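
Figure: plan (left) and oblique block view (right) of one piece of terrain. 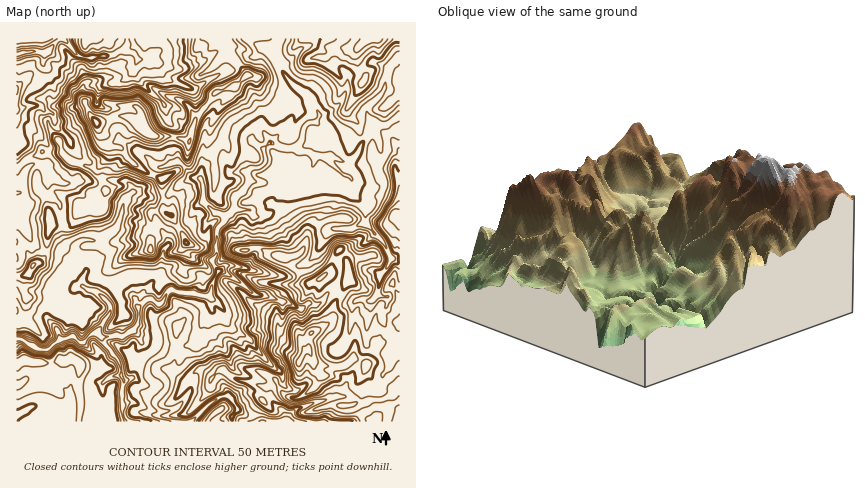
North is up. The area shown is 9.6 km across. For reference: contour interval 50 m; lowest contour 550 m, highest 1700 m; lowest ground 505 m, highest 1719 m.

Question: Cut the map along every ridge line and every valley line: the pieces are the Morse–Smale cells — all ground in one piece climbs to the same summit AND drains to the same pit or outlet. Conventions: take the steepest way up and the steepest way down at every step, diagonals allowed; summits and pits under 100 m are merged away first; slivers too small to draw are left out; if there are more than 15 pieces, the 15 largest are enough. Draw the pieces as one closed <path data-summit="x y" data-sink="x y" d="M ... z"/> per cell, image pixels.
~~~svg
<path data-summit="300 362" data-sink="16 338" d="M314 103l-16 4-5 5-6 14-15 17-10-11-9 4-1 4 2 2-7 6-2 8 4 12-2 4 2 10-5 8-9 8-2 12-8 6-1 6-7 8-1 26-4 6 6 10-10 24-38-6-10 14-12-5-10 8-4-10-8-1-16 9-14-13-14-6 0-6 4-8-2-12 8-4 1-14-11-2-8 7-2-1-9-8 0-12-13-1-4 27 12 1 10 6 5 7 2 14 6 6-15 9-12-3-24-1-12 5-2 42 6 1 16 10 8 1 14-11 12-3 10 7 10-9 6-1 20 27 3 6 0 10 3 4-2 8 0 24 4 10 66 0 18-19 14-7 4 0 9 12-5 8 0 6 168 0 0-158-10-8-7-14-18-20 1-16-13-12-2-6 1-8-4-6 2 0-3-2 3 0 4-6 22-9 5-5-2-12-7-14-4 4-2 8-8 16-10 8 0 2-2-2 0 4-2-4-8-4-2 1-2-3-4 1 2-3-2-18-3-6-9-8 3-8z"/><path data-summit="96 122" data-sink="16 338" d="M280 38l-54 0 3 18 6 4 12 16-9 9-22 7-20 27-10-16-20-7-24 16 4 18-6-2-10-10-6-2-8 0-18 7-8-6-10 5-12 16-9 4 4 12 5 6 20 7 12-1-2 4 1 4 7 16-10 3-17 17-9 16-6 0-2 2 2 12 8 6 2 1 8-7 11 2-1 14-8 4 2 12-4 8 2 7 12 5 14 13 12-8 10-1 3 2 3 9 10-8 12 5 10-14 32 6 8-2 3-12 5-10-6-10 4-6 1-26 7-8 1-6 8-6 2-12 9-8 5-8-2-8 2-6-4-12 2-8 7-6-2-2 1-4 9-4 10 11 15-17 6-14 5-5 15-5-2-4-19-14-11-14-8-18z"/><path data-summit="96 122" data-sink="16 54" d="M226 38l-80 0 0 4 6 14-2 3-12 0-4-6-10-3-10 5-28 3-8-3-14-16-4 0-16 15-1 10-8 6 13 14 2 6-1 8 5 7 24 2 6-4 12 20 20-7 8 0 6 2 10 10 6 2-4-18 14-8 8-7 12 1 10 5 10 16 20-27 22-7 9-9-12-16-6-4z"/><path data-summit="370 38" data-sink="16 338" d="M400 38l-120 0-6 10-1 4 12 24 7 8 19 14 8 16-3 8 9 8 3 6 2 20 14 6 8-2 6-6 8-16 2-8 4-4 4-2 10 1 14-9z"/><path data-summit="26 360" data-sink="16 338" d="M98 333l-6 1-10 9-10-7-12 3-14 11-8-1-16-10-6 1 0 82 109 0-3-10 0-24 2-8-3-4 0-10-3-6z"/><path data-summit="394 216" data-sink="16 338" d="M400 116l-14 9-10-1-4 2 7 14 1 14-10 7-16 5-4 6-3 0 3 2-1 2 3 4-1 8 2 6 13 12-1 16 18 20 7 14 10 7z"/><path data-summit="96 122" data-sink="16 90" d="M36 71l-20 17 0 30 8 1 6 5 17 20 3 9 12 0-3-11 9-4 12-16 12-6-8-13-6 4-24-2-5-7 1-8-2-6z"/><path data-summit="300 362" data-sink="16 54" d="M48 152l-6 0-12 5-14 11 0 46 16 28 10 9 5-1 3-24 13 0-3-22-13-10 3-18-5-10z"/><path data-summit="96 122" data-sink="16 54" d="M60 152l-12 2-3 12 5 10-3 18 13 10 3 22 5 1 4-3 7-14 17-17 10-3-5-10-3-13-4 1-20-5z"/><path data-summit="32 266" data-sink="16 338" d="M54 252l-8 0-4 8-8 4-6 10-12 2 0 21 14-6 24 1 12 3 15-9-7-8-3-16-7-6z"/><path data-summit="86 38" data-sink="16 54" d="M126 38l-63 0 15 17 14 3 22-3 10-5 3-4z"/><path data-summit="300 362" data-sink="16 54" d="M62 38l-46 0 0 30 14-3 6 5 7-6 1-10z"/><path data-summit="32 266" data-sink="16 54" d="M16 214l0 62 8 0 6-4 4-8 8-4 4-8-6-2-8-8z"/><path data-summit="300 362" data-sink="16 90" d="M18 118l-2 49 14-10 19-5-2-8-17-20-6-5z"/><path data-summit="218 410" data-sink="16 338" d="M228 396l-8 1-10 6-18 19 40 0 5-14z"/>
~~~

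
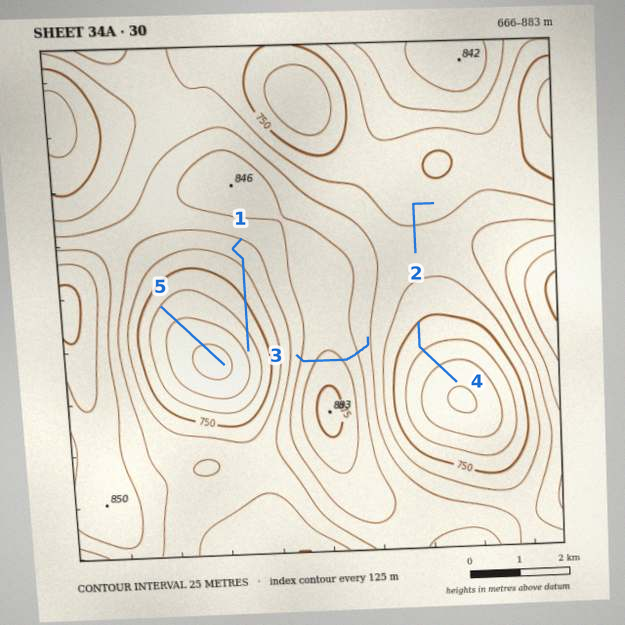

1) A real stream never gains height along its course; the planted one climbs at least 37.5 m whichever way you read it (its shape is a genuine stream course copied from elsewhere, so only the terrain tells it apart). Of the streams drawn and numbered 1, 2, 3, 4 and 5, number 3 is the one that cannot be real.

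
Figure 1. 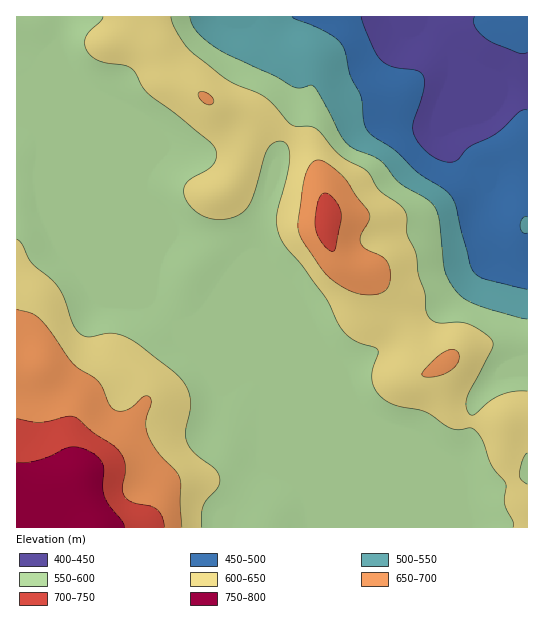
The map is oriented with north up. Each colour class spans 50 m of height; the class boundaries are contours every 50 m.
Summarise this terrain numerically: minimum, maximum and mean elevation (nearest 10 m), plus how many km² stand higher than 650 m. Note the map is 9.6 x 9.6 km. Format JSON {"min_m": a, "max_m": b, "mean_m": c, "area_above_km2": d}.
{"min_m": 420, "max_m": 790, "mean_m": 580, "area_above_km2": 11.2}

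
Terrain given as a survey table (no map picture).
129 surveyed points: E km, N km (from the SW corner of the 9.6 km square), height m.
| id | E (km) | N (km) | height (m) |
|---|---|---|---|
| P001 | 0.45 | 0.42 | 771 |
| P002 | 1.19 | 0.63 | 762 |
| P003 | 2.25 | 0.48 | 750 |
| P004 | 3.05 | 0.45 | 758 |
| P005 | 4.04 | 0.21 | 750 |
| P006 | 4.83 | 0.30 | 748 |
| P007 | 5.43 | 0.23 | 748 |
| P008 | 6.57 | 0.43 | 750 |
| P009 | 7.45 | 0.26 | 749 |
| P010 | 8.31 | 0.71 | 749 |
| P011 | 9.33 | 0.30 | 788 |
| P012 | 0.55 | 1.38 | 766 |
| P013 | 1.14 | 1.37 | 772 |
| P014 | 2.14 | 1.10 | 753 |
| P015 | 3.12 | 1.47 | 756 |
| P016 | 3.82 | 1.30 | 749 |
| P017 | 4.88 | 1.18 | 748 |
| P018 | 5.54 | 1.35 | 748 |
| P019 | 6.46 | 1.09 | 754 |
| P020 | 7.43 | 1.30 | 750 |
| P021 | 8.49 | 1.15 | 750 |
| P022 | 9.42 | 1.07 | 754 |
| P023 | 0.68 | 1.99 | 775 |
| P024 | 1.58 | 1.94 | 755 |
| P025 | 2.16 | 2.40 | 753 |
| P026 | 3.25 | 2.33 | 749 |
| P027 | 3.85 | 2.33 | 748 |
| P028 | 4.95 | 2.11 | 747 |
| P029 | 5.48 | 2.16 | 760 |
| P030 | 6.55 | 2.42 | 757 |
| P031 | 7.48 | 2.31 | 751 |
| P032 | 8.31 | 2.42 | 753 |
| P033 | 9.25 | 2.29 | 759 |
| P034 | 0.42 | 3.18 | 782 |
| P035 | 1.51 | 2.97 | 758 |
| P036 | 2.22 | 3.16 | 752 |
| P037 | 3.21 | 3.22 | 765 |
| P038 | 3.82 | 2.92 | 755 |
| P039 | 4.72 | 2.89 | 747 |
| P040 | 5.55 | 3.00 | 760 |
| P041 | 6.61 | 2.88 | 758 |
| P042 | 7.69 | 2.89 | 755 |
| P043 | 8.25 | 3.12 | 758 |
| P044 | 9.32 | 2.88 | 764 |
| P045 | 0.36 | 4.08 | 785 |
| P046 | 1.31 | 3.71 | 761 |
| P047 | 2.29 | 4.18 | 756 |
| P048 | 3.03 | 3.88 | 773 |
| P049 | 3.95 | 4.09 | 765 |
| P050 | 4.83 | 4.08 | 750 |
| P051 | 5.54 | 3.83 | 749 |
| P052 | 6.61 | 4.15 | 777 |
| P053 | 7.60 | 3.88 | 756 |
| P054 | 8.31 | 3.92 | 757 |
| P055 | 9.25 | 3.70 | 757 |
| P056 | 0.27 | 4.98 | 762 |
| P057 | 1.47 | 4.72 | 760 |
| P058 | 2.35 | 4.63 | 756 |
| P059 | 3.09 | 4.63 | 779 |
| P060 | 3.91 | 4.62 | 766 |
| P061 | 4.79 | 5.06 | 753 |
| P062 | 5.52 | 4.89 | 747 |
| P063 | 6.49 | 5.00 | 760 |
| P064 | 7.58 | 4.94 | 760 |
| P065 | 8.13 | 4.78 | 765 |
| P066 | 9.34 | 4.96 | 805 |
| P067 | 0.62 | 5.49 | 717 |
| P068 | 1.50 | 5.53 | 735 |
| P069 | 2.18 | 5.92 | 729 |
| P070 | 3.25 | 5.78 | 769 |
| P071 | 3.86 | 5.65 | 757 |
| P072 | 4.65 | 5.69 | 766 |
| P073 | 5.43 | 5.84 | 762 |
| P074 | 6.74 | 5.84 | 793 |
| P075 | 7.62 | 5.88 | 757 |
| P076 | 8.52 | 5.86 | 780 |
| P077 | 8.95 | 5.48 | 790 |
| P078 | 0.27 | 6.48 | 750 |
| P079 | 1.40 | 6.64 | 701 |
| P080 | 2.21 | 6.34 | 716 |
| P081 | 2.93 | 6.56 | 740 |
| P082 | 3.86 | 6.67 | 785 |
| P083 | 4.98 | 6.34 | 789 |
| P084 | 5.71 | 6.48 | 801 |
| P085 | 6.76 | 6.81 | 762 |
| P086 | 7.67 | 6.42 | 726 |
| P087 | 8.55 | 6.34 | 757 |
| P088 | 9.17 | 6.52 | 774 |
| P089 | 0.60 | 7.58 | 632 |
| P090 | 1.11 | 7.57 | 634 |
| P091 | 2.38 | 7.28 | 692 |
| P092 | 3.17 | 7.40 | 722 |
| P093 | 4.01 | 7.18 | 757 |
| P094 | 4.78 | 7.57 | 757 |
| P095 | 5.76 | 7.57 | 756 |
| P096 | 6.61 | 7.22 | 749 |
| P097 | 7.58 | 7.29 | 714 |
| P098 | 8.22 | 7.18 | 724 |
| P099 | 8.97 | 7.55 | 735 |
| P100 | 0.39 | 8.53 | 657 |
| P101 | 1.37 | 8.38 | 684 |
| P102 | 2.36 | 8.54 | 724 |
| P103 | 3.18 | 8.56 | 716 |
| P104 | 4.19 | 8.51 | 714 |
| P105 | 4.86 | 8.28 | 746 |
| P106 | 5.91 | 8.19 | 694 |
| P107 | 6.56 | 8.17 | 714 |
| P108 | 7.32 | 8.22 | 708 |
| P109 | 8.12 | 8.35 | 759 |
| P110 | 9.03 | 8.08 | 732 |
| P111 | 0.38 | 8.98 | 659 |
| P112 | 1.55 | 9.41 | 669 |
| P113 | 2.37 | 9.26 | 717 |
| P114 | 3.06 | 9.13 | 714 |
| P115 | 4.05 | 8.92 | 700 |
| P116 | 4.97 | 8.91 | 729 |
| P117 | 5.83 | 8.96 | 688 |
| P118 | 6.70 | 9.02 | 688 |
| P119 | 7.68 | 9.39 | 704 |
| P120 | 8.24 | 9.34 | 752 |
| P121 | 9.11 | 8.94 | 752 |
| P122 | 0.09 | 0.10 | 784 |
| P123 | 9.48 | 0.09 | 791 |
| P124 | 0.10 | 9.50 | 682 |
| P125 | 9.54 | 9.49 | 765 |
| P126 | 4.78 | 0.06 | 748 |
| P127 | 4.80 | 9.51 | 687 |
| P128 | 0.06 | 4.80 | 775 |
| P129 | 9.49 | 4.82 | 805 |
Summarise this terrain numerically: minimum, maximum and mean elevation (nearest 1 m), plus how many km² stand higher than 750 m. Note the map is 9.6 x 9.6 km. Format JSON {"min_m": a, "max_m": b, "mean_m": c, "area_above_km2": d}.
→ {"min_m": 629, "max_m": 806, "mean_m": 746, "area_above_km2": 53.8}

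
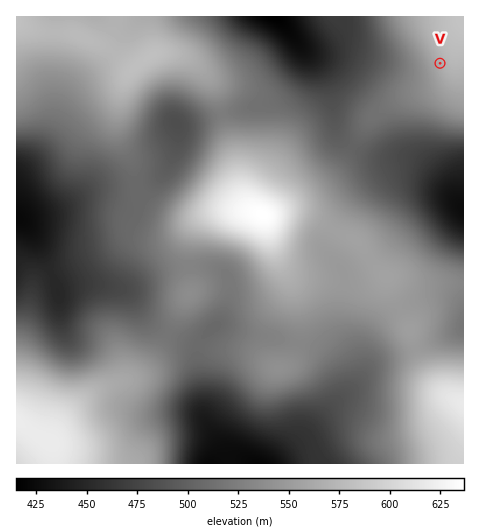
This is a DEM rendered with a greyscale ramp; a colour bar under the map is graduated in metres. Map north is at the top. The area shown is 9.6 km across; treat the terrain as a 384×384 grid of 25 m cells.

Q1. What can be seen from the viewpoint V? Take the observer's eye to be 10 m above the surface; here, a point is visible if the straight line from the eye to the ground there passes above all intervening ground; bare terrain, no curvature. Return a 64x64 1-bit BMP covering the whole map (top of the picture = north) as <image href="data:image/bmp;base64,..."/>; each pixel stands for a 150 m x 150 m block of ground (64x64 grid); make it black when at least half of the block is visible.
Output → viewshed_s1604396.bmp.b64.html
<image width="64" height="64" href="data:image/bmp;base64,Qk0+AgAAAAAAAD4AAAAoAAAAQAAAAEAAAAABAAEAAAAAAAACAAATCwAAEwsAAAIAAAAAAAAA////AAAAAAAAAAAAAAAAAAAAAAAAAAAAAAAAAAAAAAAAAAAAAAAAAAAAAAAAAAAAAAAAAAAAAAAAAAAAAAAAAAAAAAAAAAAAAAAAAAAAAAAAAAAAAAAAAwAAAAAAAAD/AAAAAAAAAf8AAAAAAAAB/wAAAAAAAAD/AAAAAAAAAP8AAAAAAAAAfwAAAAAAAAB/AAAAAAAAAD8AAAAAAAAAAAAAAAAAAAHgAAAAAAAAA/AAAAAAAAAB+AAAAAAAAAH8AAAAAAAAAPwAAAAAAAAA/AAAAAAA8AD/AAAAAAHwD/8AAAAAAfAf/wAAAAAD8D//AAAAAAPgP/8AAAAAA+B//wAAAAAD4H//AAAAAAfD//8AAAAAB+///AAAAAAH///4AAAAAA////AAAAAAP///8AAAAAB////gAAAAAP///8AAAAAB////wAAAAAH////AAAAAAf///4AAAAAB////gAAAAAH///8AAAGAA////gAAA8AD///8AAADwAP///wAAAPgA////AAAA+AH//5+AAAB4Af//v4AAAHgB////4AAAeAH/////wAB4A//////AAHgD/////8AAPAf/////gAA+D/////+AAB///////4AAD///////gAAH//////+AAAP//////8AAA///9/3/4BgH///n8P/8PMf//8fg/7ww////h8B4A=="/>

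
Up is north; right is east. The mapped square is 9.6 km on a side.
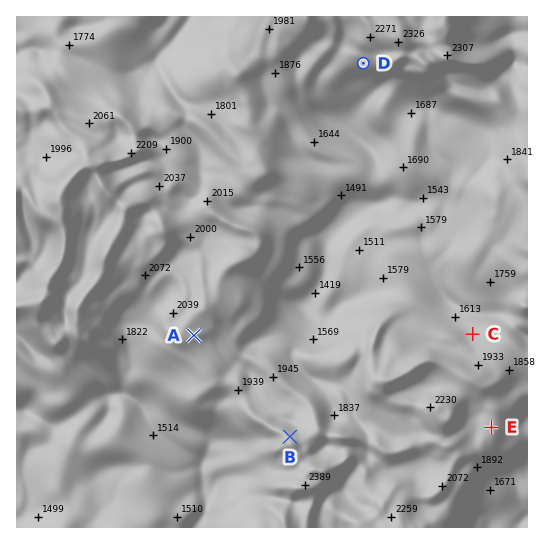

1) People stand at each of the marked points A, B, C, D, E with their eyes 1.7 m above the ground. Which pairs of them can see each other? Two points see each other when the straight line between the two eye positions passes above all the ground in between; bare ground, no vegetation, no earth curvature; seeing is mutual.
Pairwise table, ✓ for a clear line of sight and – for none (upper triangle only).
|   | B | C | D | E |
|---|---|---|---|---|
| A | ✓ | – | – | – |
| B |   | – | ✓ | – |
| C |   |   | ✓ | – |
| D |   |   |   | – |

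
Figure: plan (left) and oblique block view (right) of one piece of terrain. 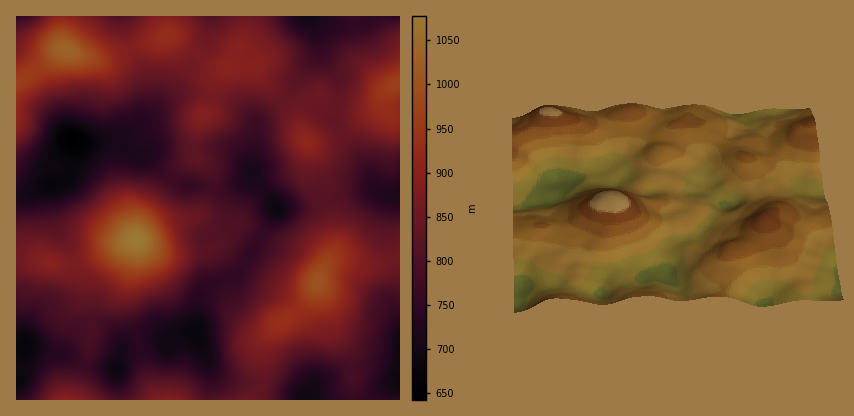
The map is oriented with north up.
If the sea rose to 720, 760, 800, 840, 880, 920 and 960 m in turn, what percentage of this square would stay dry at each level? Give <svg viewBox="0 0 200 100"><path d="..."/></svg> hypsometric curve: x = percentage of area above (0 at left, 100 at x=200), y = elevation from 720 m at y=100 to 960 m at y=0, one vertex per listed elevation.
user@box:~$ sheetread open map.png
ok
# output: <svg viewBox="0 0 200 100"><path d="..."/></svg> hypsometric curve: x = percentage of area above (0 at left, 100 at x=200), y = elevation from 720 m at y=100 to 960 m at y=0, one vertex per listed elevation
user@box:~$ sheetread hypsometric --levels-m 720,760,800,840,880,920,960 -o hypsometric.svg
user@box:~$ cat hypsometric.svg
<svg viewBox="0 0 200 100"><path d="M180 100l-28-17-36-16-38-17-35-17-22-16-12-17"/></svg>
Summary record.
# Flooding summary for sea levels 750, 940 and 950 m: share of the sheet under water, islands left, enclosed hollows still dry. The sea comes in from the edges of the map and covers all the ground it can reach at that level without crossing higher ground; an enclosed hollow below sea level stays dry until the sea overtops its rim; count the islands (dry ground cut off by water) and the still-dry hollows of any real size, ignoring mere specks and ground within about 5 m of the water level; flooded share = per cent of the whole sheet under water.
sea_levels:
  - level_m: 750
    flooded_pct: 13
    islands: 0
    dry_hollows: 2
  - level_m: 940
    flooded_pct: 93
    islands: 2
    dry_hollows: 0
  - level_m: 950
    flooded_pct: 94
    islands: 2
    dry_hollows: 0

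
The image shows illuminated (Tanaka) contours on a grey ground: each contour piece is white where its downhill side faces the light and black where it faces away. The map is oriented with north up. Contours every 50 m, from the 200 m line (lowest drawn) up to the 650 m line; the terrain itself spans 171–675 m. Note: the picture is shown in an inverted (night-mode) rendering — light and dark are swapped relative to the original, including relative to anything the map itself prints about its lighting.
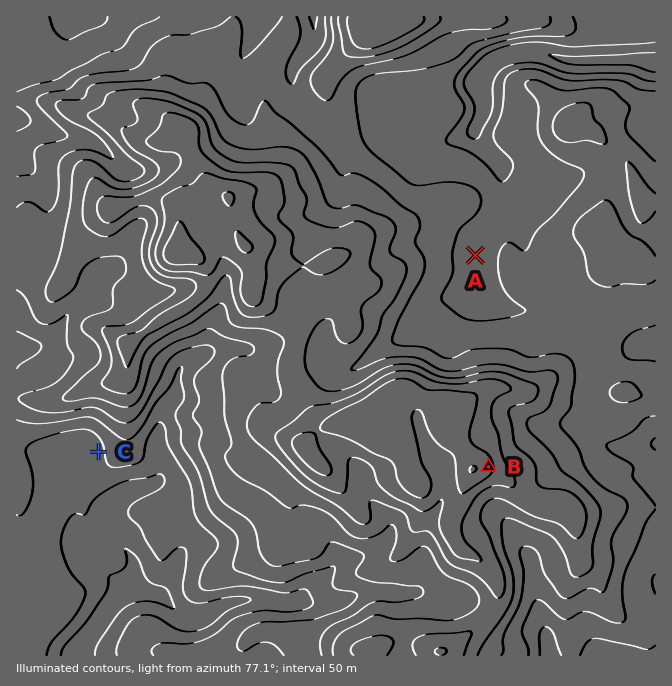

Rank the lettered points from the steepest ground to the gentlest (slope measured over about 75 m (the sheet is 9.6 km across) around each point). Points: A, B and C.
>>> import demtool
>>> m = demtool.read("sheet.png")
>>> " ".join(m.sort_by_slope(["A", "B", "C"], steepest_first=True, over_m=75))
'B C A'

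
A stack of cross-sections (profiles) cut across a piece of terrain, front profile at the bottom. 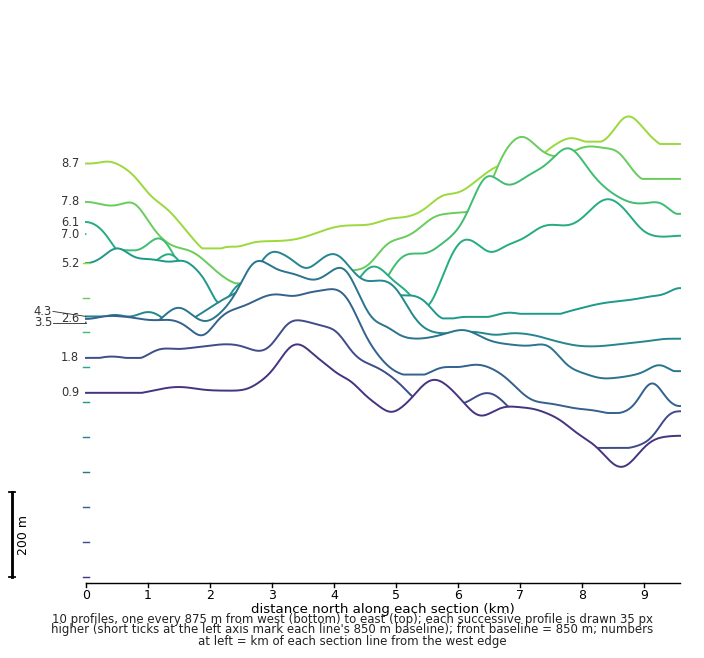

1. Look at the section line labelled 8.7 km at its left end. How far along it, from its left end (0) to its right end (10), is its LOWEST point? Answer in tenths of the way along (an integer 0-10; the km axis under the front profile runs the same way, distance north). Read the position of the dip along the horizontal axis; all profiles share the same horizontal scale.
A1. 2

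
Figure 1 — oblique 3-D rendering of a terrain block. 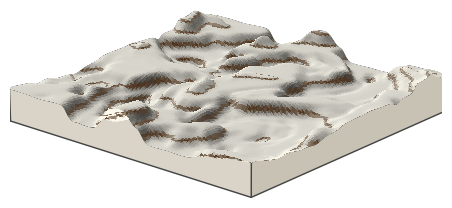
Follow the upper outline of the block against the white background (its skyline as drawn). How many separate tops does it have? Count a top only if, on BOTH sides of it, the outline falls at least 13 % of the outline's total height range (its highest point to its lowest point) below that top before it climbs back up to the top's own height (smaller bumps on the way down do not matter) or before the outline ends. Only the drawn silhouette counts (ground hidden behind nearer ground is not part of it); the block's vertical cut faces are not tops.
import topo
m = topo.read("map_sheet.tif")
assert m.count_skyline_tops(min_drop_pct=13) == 2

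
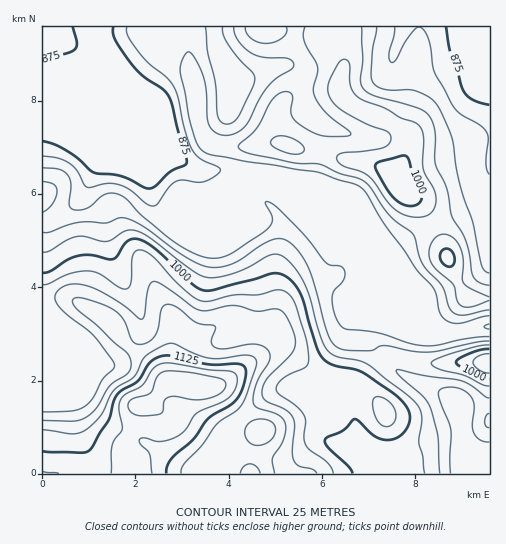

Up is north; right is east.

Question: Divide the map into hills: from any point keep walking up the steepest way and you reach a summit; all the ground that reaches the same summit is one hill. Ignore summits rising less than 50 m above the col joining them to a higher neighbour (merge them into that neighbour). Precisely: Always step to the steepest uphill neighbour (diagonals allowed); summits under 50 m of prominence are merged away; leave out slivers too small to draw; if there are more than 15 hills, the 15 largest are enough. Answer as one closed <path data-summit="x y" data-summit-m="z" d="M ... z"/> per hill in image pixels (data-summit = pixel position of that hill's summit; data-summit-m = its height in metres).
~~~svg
<path data-summit="195 385" data-summit-m="1198" d="M156 26l-114 1 0 446 447 1 1-68-25 0-4 13-9-21-49-23-13-9-16-19-2-5 2-21-15-35 1-28-4-26-10-16-13-9-79-33-26-4-30 0-29-17-23-58-21-18 5-2 28-27 1-10z"/><path data-summit="398 183" data-summit-m="1022" d="M489 26l-332 0 1 22-32 30 20 17 21 53 5 8 20 11 10 4 26-1 26 4 86 36 6 6 12 18 53 53 14 32 14 14 18 0 33-7z"/><path data-summit="489 363" data-summit-m="1046" d="M356 231l4 27-1 28 15 35-2 21 6 10 12 14 13 9 49 23 9 21 4-13 24-1 1-77-9-1-24 6-18 0-3-3-11-11-14-32z"/>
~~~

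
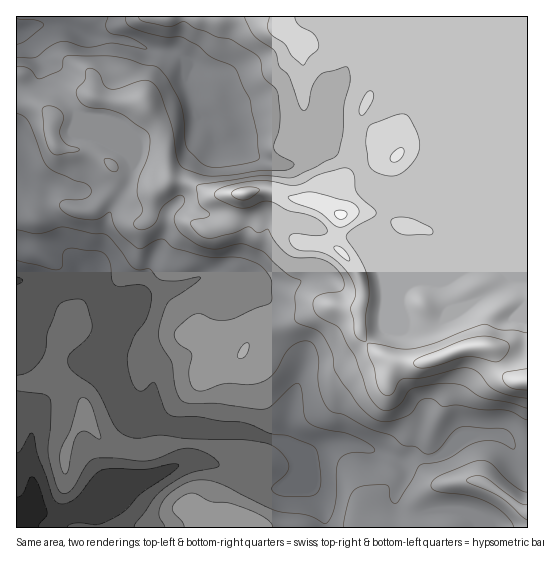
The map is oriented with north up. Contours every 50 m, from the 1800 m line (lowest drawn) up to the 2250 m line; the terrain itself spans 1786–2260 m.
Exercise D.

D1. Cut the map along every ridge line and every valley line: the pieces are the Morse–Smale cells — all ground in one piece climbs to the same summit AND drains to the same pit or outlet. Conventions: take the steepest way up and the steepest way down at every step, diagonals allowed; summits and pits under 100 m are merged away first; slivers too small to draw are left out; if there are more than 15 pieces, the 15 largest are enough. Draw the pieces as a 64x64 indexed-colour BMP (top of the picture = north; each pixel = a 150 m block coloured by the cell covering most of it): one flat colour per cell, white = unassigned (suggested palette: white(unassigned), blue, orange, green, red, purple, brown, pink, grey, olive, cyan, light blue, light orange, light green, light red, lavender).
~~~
<image width="64" height="64" href="data:image/bmp;base64,Qk12CAAAAAAAAHYAAAAoAAAAQAAAAEAAAAABAAQAAAAAAAAIAAATCwAAEwsAABAAAAAAAAAA////ALR3HwAOf/8ALKAsACgn1gC9Z5QAS1aMAMJ34wB/f38AIr28AM++FwDox64AeLv/AIrfmACWmP8A1bDFABERERERERERERERERERERERERETMzMzMzMzMzMzMzMzERERERERERERERERERERERERERMzMzMzMzMzMzMzMzMRERERERERERERERERERERERERMzMzMzMzMzMzMzMzMxEREREREREREREREREREREREREzMzMzMzMzMzMzMzMzEREREREREREREREREREREREREzMzMzMzMzMzMzMzMzMRERERERERERERERERERERERETMzMzMzMzMzMzMzMzMxERERERERERERERERERERERETMzMzMzMzMzMzMzMzMzERERERERERERERERERERERERMzMzMzMzMzMzMzMzMzMRERERERERERERERERERERERMzMzMzMzMzMzMzMzMzMRERERERERERERERERERERERMxMzMzMxERERETMzMzMRERERERERERERERERERERERERERMzEREREREREzMzMxEREREREREREREREREREREREREREREREREREREREzMxERERERERERERERERERERERERERERERERERERERERERERERERERERERERERERERERERERERERERERERERERERERERERERERERERERERERERERERERERERERERERERERERERERERERERERERERERERERERERERERERERERERERERERERERERERERERERERERERERERERERERERERERERERERERERERERERERERERERERERERERERERERERERERERERERERERERERERERERERERERERERERERERERERERERERERERERERERERERERERERERERERERERERERERERERERERERERERERERERERERERERERERERERERERERERERERERERERERERERERERERERERERERERERERERERERERERERERERERERERERERERERERERERERERERERERERERERERERERERERERERERERERERERERERERERERERERERERERERERERERERERERERERERERERERERERERERERERERERERERERERERERERERERERERERERERERERERERERERERERERERERERERERERERERERERERERERERERERERERERERERERERERERERERERERERERERERERERERERERERERERERERERERERERERERERERERERERERERERERERERERERERERERERERERERERERERERERERERERERERERERERERERERERERERERERERERERERERERERERERERERERERERERERERERERERERERERERERERERERERERERERERERERERERERERERERERERERERERERERERERERERERERERERERERERERERERERERERERERERERERERERERERERERERERERERERERERERERERERERERERERERERERERERERERERERERERERERERERERERERERERERERERERERERERERERERERERERERERERERERERERERERERERERERERERERERERERERERERERERERERERERERERERERERERERERERERERERERERERERERERERERERERERERERERERERERERERERERERERERERERERERERERERERERERERERERERERERERERERERERERERERERERERERERERERERERESERERERERERERERERERERERERERERERERERERERESIiIhEREREREREREREREREREREREREREREREiIiIiIiIiIiERERERERERERERERERERERERERERESIiIiIiIiIiIiIRERERERERERERERERERERERERERESIiIiIiIiIiIiIhERERERERERERERERERERERERERERIiIiIiIiIiIiIhEREREREREREREREREREREREREREREiIiIiIiIiIiIiERERERERERERERERERERERERERERESIiIiIiIiIiIiERERERERERERERERERERERERERERESIiIiIiIiIiIhERERERERERERERERERERERERERERERIiIiIiIiIiIiEREREREREREREREREREREREREREREREiIiIiIiIiIiIRERERERERERERERERERERIREREREREiIiIiIiIiIiIhERERERERERERERERERERIiIREREREiIiIiIiIiIiIiEREREREREREREREREREiIiIiEREiIiIiIiIiIiIiIiIRERERERERERERERERESIiIiIiIiIiIiIiIiIiIiIiIhERERERERERERERERERIiIiIiIiIiIiIiIiIiIiIiIiEREREREREREREREREREiIiIiIiIiIiIiIiIiIiIiIiIRERERERERERERERERESIiIiIiIiIiIiIiIiIiIiIiIhERERERERERERERERERIiIiIiIiIiIiIiIiIiIiIiIiEREREREREREREREREREiIiIiIiIiIiIiIiIiIiIiIiIRERERERERERERERERESIiIiIiIiIiIiIiIiIiIiIiIRERERERERERERERERERIiIiIiIiIiIiIiIiIiIiIiIREREREREREREREREREREiIiIiIiIiIiIiIiIiIiIiIhERERERERERERERERERESIiIiIiIiIiIiIiIiIiIiIhERERERERERERERERERER"/>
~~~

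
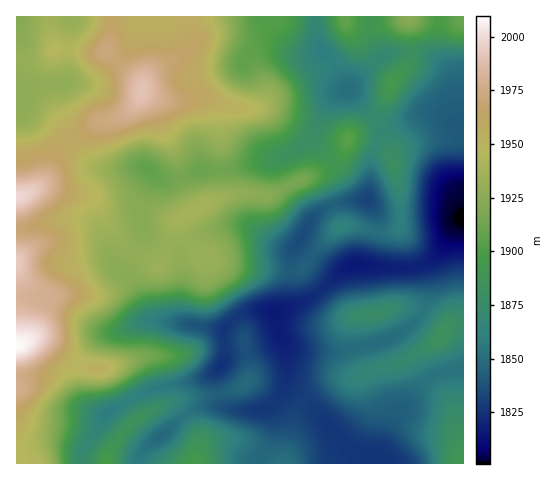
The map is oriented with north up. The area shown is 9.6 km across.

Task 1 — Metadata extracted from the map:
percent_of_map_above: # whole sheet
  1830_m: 91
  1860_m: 67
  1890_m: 48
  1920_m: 35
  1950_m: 16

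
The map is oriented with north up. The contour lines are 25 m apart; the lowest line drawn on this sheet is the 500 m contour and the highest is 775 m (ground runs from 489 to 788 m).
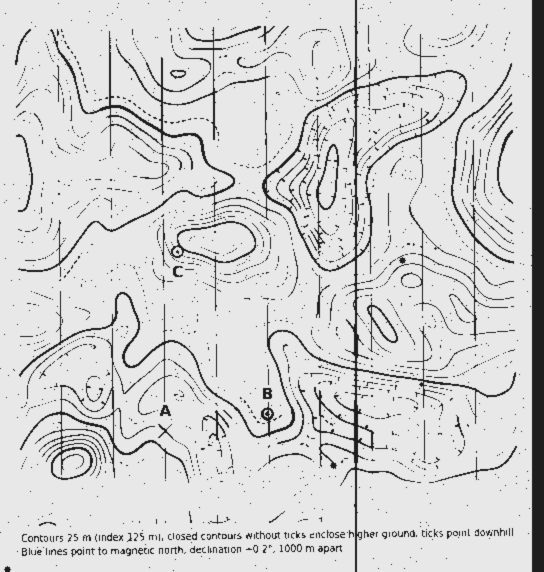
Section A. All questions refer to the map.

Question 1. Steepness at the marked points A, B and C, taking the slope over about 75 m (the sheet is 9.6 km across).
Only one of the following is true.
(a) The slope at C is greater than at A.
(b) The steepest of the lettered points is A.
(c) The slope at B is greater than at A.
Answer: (a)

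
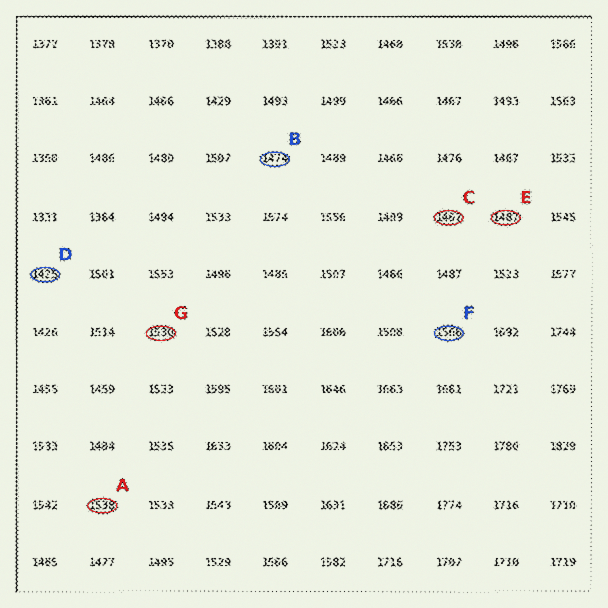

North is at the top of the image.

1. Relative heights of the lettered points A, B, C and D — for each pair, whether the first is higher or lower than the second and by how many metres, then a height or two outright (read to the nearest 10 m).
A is higher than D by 110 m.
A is higher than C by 70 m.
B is lower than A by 70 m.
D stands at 1430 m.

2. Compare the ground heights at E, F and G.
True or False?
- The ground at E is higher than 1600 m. False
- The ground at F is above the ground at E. True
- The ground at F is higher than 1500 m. True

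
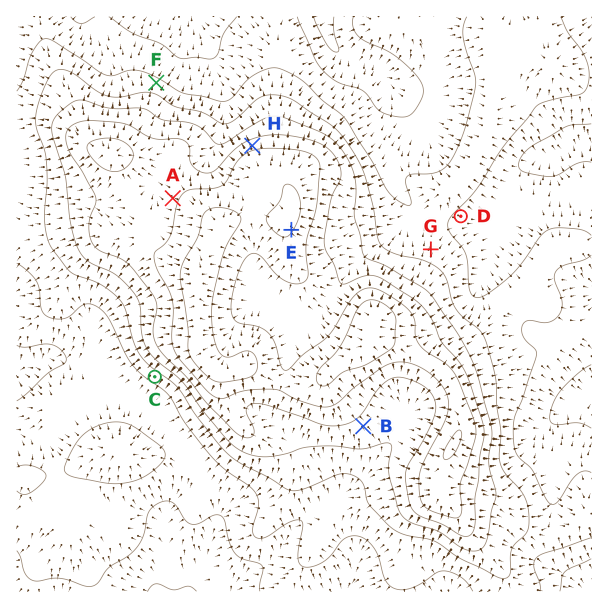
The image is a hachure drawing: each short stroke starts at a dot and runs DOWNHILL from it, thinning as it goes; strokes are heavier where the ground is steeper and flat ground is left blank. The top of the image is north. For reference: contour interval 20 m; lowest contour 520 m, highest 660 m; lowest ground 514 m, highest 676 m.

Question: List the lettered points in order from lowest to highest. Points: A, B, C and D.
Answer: D C B A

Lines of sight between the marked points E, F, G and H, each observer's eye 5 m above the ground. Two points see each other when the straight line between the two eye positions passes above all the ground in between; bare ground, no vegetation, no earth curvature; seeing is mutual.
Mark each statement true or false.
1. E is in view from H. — false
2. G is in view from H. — false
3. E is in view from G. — true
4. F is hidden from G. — true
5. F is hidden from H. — false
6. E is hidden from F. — true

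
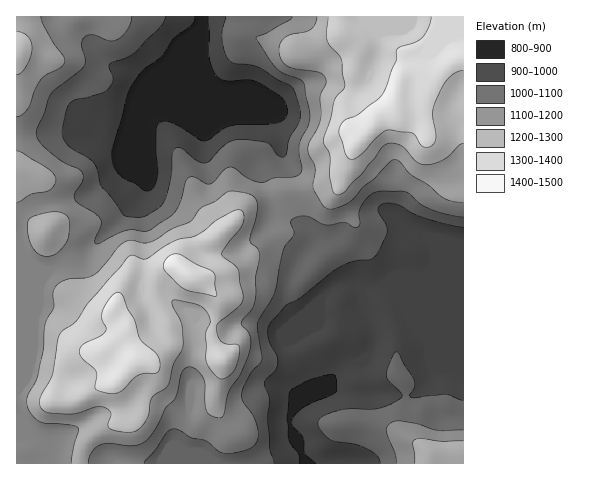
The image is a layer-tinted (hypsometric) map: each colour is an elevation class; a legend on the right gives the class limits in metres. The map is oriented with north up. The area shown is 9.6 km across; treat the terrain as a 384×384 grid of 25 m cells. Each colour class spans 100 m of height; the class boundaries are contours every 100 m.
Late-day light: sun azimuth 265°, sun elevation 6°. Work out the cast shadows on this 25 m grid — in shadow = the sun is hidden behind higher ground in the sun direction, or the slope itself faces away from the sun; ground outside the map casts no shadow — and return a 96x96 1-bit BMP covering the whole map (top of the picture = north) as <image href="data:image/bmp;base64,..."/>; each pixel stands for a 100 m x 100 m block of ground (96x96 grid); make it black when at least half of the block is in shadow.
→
<image width="96" height="96" href="data:image/bmp;base64,Qk2+BAAAAAAAAD4AAAAoAAAAYAAAAGAAAAABAAEAAAAAAIAEAAATCwAAEwsAAAIAAAAAAAAA////AAAAAAAAA/wOAAAD/gAAAAAAAf4OAAAH/wAAAAAAAfwfgAAf/wAAAAAAAfgf4AA//wAAAAAAAGA/8AB//4AAAAAAAAA/+AB//4AAAOAAAAA//AB//4AAAfAAAAA//gB//4AAAfAAAAAf/gD//4AAA/AAAAAf/wP//4AAAfAAAAAP/w///4AAAcAAA4AP/w///8AAAAAAA8AP/x////AAAAAAAAAP/x////wAAAAAAAHn/x////8AAAAAAAP7/w////+AAAAAAAP5/4////+AAAAAAAH5/4/////AD8AAAADx/4f////gD+AAAAAD/4f////wH+AAAAAD/4f////4H8AAAAAD/4f////8H4AAAAAH/4f////+H4AAAAAH/4f/////HwAAAAAH/wP/////3wAAAAAH/wn//////wAAAAAfPh7//////gAAAAA/Ph//////PAAAAAB/Ph//////OAAAAAB/fh/////+OAAAAAB/fg/////8AAAAAAB+fA/////8AAAAAAD++A/////8AAAAAAH8+A/////8AAAAAAP/4A/////+AAAAAAP/gA//////wAAAAAP8AB//////8AAAAAH4AH///////AAAAAHwAP///////gAAAADgAf///////gAAAABgA////////gAAAABAB////////gAAAAAAD////////gAABgAAH////////4AADwAAH////////4AAD4AgH///////8QAA/8BwDg////9PwAAB/+BwAA////APgAAB//hwAA////AfwAAB//xwAAf///A//AAA///gAAP///g//gAA///wAAH///A//gAAf//4AAH//+B//AAAP//8AAD//4D/8AAAP//+AAD//wf/8AAAf//+AAB//gf/4AAAf//+AAB/+Af/8AAA///+AAB/wAP/8AAA///+AAB/AAP/+AAA///+AYH8AAP/+AAA////AYH4AAH/+AAB////A8H4AAD/8AAB////A4HwAAD/8AAD////B4HgAAD/8AAP////B4DhgAB/8AA/////D4ABgAB/8B4////+D4ADgAB/8D9////+D8ADgAA/8H9////8H8ABAAA/4H9////8H8AAAAAf4H9////4H8AAAAAPwH9////wPgAAAAAHAH9////gMAAAAAACAH9////gAAAAAAAAAH9////wAAAAAAAAGH9////4AAAAAAAAHH9////8AAAAAAAAPH9////+AAAAAAAAPH9/////AAAAAAAAPD9/////gAAAAAAAOD9/////wAAAAAAAGD9/////4AAAAAAAGB9/////8AAAAAAAAA9/////8AAAAAAAAAB/////+AAAAAAAAAB//////AAAAAAAAAB//////gAAAAAAAAB//////4AAAAAAAAB//////4AAAAAAAAB//////8AAAAAAAAB//////8AAAAAAAAB//////8AAAAAAAAA///7//8AAAAAAAAA//+B//8AAAAAAAAA/+AA//8AAAAAAAAA/4AA//8AAAAAAAAA="/>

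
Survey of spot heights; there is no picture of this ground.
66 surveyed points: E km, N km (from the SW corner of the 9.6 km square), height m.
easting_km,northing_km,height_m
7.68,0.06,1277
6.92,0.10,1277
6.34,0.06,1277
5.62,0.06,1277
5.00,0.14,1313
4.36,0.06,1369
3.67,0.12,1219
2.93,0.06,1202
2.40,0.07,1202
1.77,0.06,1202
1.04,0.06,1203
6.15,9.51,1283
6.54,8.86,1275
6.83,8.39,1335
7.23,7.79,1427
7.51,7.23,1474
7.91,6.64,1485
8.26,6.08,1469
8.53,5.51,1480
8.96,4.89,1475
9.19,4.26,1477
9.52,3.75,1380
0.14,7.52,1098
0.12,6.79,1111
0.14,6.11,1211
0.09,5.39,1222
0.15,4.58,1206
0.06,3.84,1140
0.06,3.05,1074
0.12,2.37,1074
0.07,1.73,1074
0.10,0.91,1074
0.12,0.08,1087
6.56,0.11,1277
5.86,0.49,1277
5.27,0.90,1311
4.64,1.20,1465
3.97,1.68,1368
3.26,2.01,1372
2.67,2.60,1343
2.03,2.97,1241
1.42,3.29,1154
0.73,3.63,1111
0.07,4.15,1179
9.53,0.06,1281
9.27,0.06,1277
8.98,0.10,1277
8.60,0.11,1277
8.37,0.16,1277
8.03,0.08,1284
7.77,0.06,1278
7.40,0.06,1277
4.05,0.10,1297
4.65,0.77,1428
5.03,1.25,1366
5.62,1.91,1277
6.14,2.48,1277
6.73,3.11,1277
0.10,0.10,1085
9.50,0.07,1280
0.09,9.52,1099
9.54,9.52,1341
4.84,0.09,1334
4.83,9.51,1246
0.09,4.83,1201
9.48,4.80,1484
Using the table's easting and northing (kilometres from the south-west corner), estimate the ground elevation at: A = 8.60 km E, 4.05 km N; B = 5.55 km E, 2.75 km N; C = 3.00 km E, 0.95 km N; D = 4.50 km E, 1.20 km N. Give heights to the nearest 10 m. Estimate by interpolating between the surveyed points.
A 1360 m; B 1330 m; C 1260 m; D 1470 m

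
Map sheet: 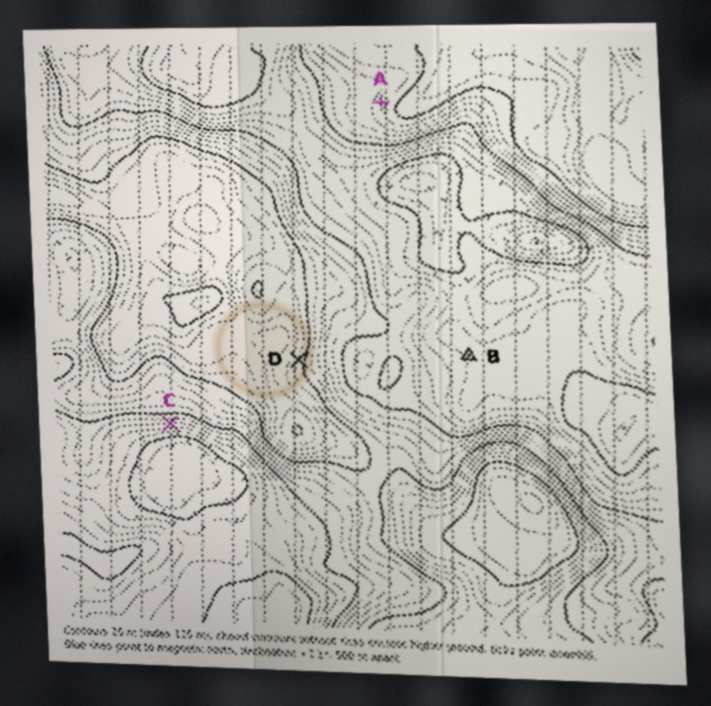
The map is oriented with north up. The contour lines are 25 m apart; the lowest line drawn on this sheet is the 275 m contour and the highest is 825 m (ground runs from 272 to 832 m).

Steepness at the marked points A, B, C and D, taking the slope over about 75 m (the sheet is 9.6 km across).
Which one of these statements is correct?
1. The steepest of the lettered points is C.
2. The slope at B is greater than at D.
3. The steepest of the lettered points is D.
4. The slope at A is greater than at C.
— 1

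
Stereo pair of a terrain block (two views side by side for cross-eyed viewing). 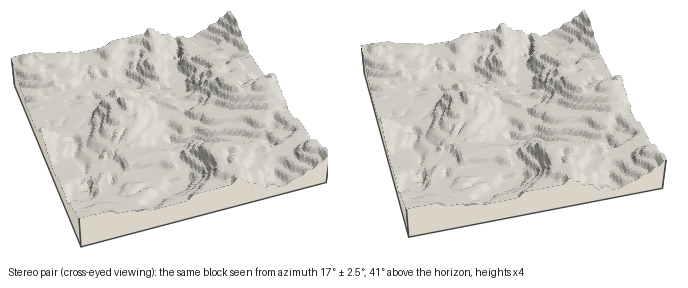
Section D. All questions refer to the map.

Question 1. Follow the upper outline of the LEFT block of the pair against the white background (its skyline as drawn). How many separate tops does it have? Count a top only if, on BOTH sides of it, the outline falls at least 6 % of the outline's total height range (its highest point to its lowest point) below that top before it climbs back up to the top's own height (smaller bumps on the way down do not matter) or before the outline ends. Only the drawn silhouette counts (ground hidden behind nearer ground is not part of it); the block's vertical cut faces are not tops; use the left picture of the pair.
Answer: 2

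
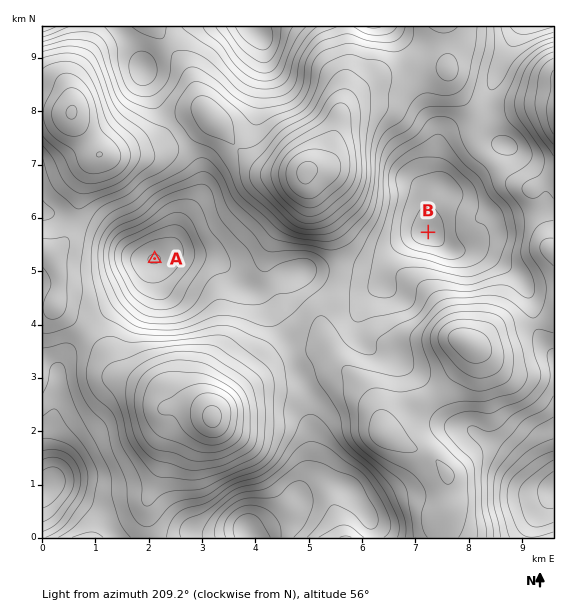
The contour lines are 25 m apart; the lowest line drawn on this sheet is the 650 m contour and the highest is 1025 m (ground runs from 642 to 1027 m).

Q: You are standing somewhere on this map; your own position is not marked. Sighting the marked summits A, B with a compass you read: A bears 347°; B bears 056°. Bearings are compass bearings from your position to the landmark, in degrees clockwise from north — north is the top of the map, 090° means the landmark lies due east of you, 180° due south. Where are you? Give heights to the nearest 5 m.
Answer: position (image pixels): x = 186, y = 395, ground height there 690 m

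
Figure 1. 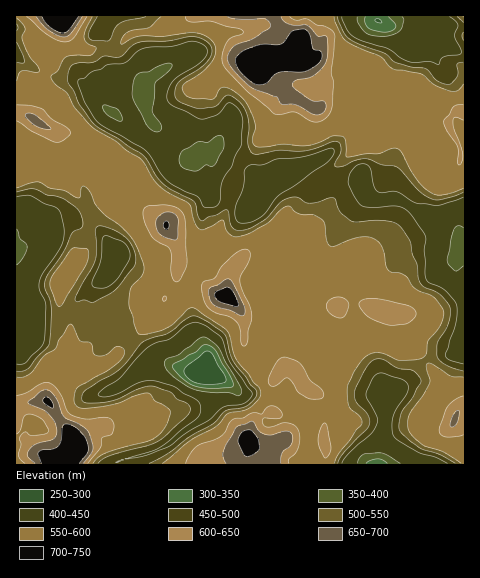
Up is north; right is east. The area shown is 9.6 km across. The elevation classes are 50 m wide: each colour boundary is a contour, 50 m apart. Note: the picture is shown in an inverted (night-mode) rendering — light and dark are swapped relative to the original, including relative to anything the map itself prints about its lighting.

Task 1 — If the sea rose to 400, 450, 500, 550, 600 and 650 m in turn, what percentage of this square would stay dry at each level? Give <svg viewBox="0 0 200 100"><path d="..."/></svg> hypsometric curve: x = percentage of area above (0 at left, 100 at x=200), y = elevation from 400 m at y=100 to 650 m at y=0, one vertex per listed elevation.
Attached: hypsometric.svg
<svg viewBox="0 0 200 100"><path d="M193 100l-37-20-23-20-25-20-79-20-16-20"/></svg>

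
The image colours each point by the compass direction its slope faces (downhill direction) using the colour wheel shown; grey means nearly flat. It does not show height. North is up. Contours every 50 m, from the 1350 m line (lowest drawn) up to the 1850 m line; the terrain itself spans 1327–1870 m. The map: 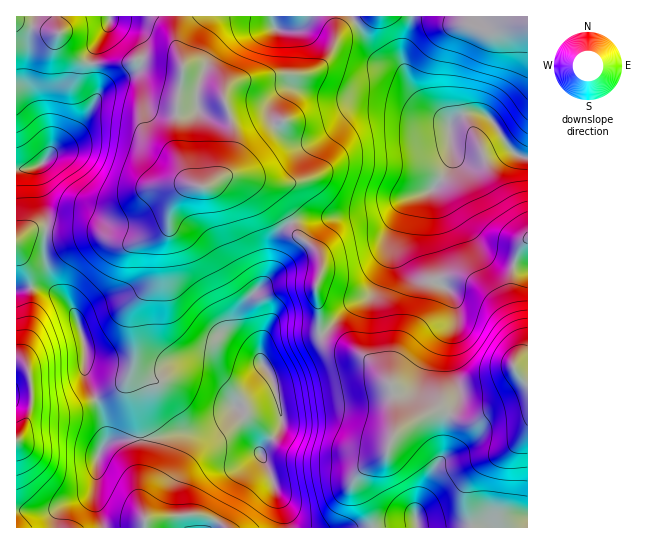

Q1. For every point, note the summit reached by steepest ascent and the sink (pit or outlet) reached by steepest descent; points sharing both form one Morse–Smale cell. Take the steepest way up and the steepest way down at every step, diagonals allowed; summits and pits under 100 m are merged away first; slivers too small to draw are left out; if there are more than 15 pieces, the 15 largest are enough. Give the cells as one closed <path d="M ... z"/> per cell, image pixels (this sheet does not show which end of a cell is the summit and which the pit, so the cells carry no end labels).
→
<path d="M322 336l-39 12-17 11-3 6 5 6 7 16-4 4-36 16-9 13-13 8-15 4-17 0-22 5-44 3-8 3-10 14-2 30 0 14 8 26 425 0-1-126-30 8-22 12-9 0-23-10-9 0-27 13-13 11 2-9-1-27-3-12-4-6-23-25-14-7-18-5z"/><path d="M527 16l-175 1 23 37 7 6 15 5 7 8 12 22 31 26 2 4 2 10 1 22-3 9-10 17-8 8-20 6-8 9-12 32-4 24-14 29-7 8-20 10-25 26 12 9 18 5 14 7 23 25 4 6 3 12 0 34 12-9 27-13 9 0 19 9 13 1 22-12 31-8z"/><path d="M351 16l-174 0-2 9 1 21 7 17 0 12-7 40 0 32 8 24 5 10 10 6 7 0 20-11 17 1 20 10 16 14 9 13 8 19 23 20 2 6 0 12-5 14 0 10 3 10 0 24 3 6 24-26 20-10 7-8 14-29 4-24 12-32 8-9 20-6 13-16 8-18-3-32-2-4-31-26-12-22-7-8-15-5-7-6z"/><path d="M238 176l-16 1-16 10-16-2-5 3-9 9-5 10-3 18-7 7-26 11-13 0-25-11-39 0-8-3-5 2-1 27 3 12 6 17 18 19 6 13 8 28 0 28 18 42 4 18-1 9 9-4 35-1 31-7 17 0 23-8 10-9 4-8 36-16 4-4-7-16-5-6 3-6 17-11 38-13-2-6 0-24-3-10 0-10 5-14 0-12-2-6-23-20-8-19-21-25-16-9z"/><path d="M146 59l-9 0-8 4-38 2 1 13 5 13-5 18-15 22-40 36 0 12 10 39 0 11 11 3 39 0 25 11 13 0 26-11 7-7 1-14 7-14 9-9 10-3-7-6-12-32 0-32 7-49-10-5z"/><path d="M45 288l-20 0-9 3 0 71 11 4 5 23-1 21-7 19-8 12 0 86 86 1 1-5-8-22 0-14 2-30 10-18-2-12-6-22-14-30 0-28-8-28-8-14-8-9z"/><path d="M18 21l-2 1 1 218 13-9 17-2 0-11-10-39 0-12 40-36 15-22 5-14-7-32-5 0-19-12-6-9-2-9-28-6z"/><path d="M175 16l-65 0-2 11-15 24-2 12 24 1 14-1 8-4 9 0 27 2 9 4-7-26z"/><path d="M46 229l-16 2-14 10 1 50 8-3 20 0 14 6-8-12-7-24z"/><path d="M109 16l-52 0 2 22 2 7 16 14 8 4 5 0 7-20 11-16z"/><path d="M21 363l-5 0 1 77 7-11 8-26-3-30-2-7z"/><path d="M55 16l-38 0-1 5 14 6 28 6z"/>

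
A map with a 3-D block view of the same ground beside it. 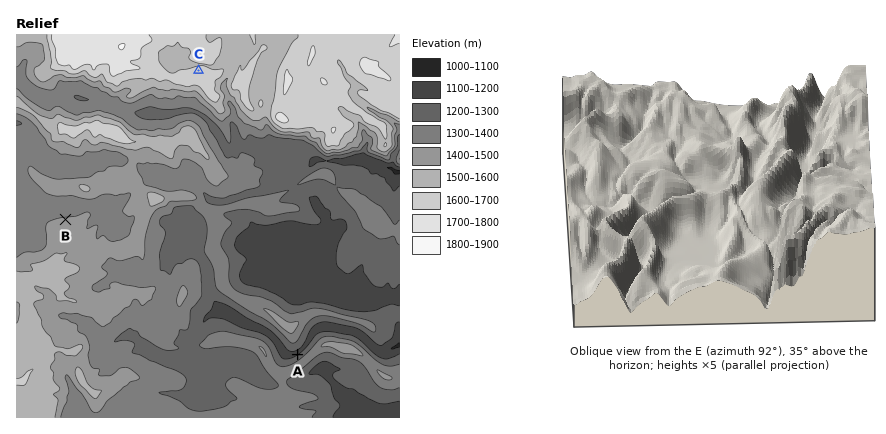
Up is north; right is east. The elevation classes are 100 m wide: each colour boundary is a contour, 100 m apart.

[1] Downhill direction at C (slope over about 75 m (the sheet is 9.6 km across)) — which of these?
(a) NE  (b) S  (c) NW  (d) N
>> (d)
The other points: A NW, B N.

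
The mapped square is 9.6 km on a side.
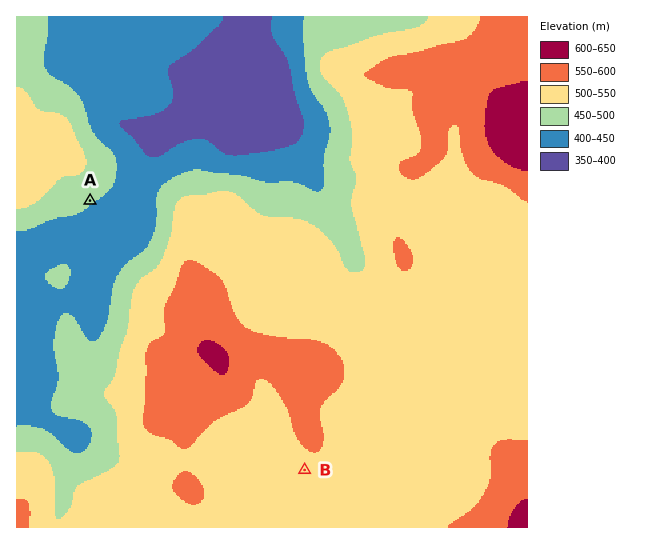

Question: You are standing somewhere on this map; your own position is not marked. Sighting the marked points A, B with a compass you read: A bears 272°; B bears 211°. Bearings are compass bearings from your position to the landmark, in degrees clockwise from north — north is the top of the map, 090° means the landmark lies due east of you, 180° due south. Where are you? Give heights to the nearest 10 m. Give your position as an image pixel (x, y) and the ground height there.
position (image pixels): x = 459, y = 214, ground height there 520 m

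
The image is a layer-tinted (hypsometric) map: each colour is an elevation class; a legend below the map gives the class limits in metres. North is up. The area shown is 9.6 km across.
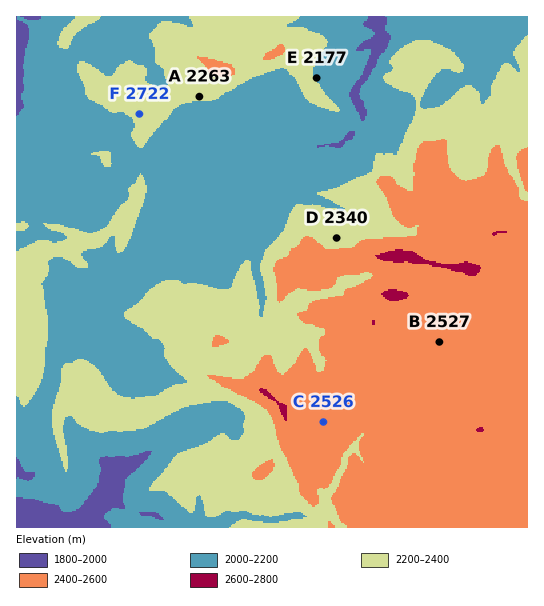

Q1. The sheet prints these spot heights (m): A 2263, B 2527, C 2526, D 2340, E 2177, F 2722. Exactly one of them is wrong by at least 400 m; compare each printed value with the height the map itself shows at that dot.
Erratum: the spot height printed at F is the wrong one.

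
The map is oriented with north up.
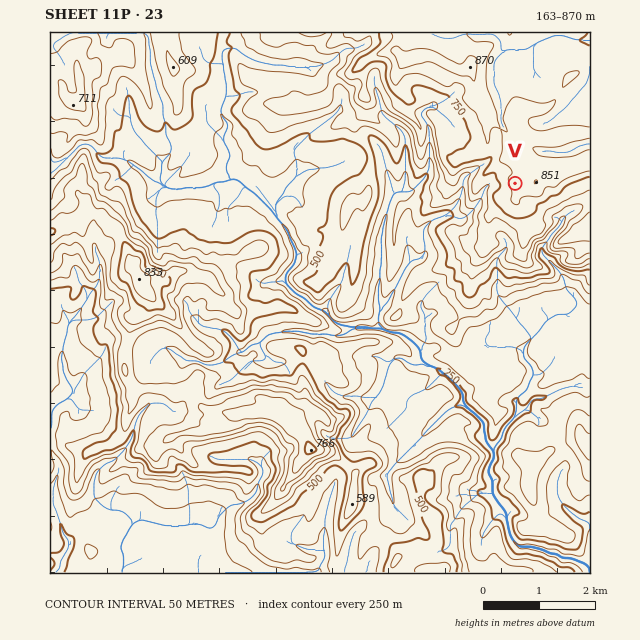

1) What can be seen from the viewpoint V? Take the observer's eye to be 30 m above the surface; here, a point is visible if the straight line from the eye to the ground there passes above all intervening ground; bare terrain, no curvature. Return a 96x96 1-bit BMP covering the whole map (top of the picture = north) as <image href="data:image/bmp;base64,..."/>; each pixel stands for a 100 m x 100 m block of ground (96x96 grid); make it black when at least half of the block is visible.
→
<image width="96" height="96" href="data:image/bmp;base64,Qk2+BAAAAAAAAD4AAAAoAAAAYAAAAGAAAAABAAEAAAAAAIAEAAATCwAAEwsAAAIAAAAAAAAA////AAAAAAAAAAAAAAASAf////AAAAAAAAAYOf///4AAAAAAAAAADn//+AAAAAAAAAAAD5//4AAAAAAAAAAAD///wAAAAAAAAAABj8//wAAAAAAAAAAB/If/gBwAAAAAAAAA/Af3jP4AAAAAAAAA+Af/v/wAAAAAAAAAeA//A/gAAAAAAAAAeB//A/AAAAAAAAAH8D/+A+AAAAAAAAAH8D/+A8AAAAAAAAAH8AAOBxwAAAAAAAAD8AwCHhwAAAAAAAADcAwG/BwAAAAAAAACMjwEfB4AAAAAAAACD/wAHB4AAAAAAAAHH/wDjAwAAAAAAAAP//wDHgAAAAAAAAAf///+fwAAAAAAAAH////9/8AAAAAAAAP////4//MAAAAAAAf////wf/8AAA4AAAYf///gf/8AAAAAAA4////CPx8AAAAAABxv///wDB8AAAAAAJz////hAA8AAAAD/j////nDAAAAAgAf/H////wGAAAAAwA/4////zwMAAAAAQA////D/x8AAAAAAf////+D/w8AAAAAA////+cf/wYAAAAAAw5//+8//wAAAAAABgA//+9//gAAAAAABgA//A9//gAAAAAABgAH8A///gAAAAAABgAP+Af+PAAAAAAABAAf+A/+HgAAAAAAAAA/Of//fgAAAAAAAAB4Of///AAAAAAAAADAOAA/wAAAAAAAAAGAeADgAAAAAAAAAAMAfAOAQwAAAAAAAAMAfw8A7wAAAAAAAA4Af/wP7wAAAAAAAB4B//gPxwAAAAAAAD4B/8AP0wAAAAAAAH4D/4CP24AAAAAAAP4H/wHHyYAAAAAAAP8H/gfnzcAAAAAAAP///w/nz8AAAAAAAfP//4DzzsAAAAAAAeP//4BzxgAAAAAAA+f//8A7xgAAAAAAA+9/P8A/xgAAAAAAA+/+H8A/xwAcAAAAB/P/D8A/x4B+ACCAB+P/j4Afx8DMCDjgD+f//4Afx8EECB/0D+///wAP52YEBgcGP////gAP5mAAAAACf////gAP5jAAAAADf////AAP4BgABAAD/////AAP8AgAeAAD7//9/QAH4AAR8AAHz//98YAH4AAb/AAHz///4ceG4AAP/AAH/+P/w8P+4AAP/AAH//3/4/P84AEH/AAHv/f+c//8wAGH+AAD/mf+e//8AAHx8AAD/PP+P//4AAD44AAD//n+B//gAADs/4Ayf/38B//AAAPm//gYf//8A/+AAAPH//8P///4A/8AAAeH///D/jv4A/wAAAeH/4cD/DP4AfwAAAeP/+BD+DPwAfwAAI8P//BD+CPgH/8Bg4Ov//wP8GPAD//BwYP/n/8P8GPAAfnBwfH/gH8f8EOAAHBBx/wPgH838EOAAGAAh/4PwH8n8IOAD8AAB/8fwH8H8IOAH4AFB/8fwH8H+YPgAAAHB///wP8H/wPgIAADA/8/weAG/wfAIAABA/wfw8AG/weABAAAAfgPQAAHxweAGAAAAAAHAAAHhw/MEAAAAAADwAADhw/MAAAAAAAB8AABhA/MAAAAAAAB/gA="/>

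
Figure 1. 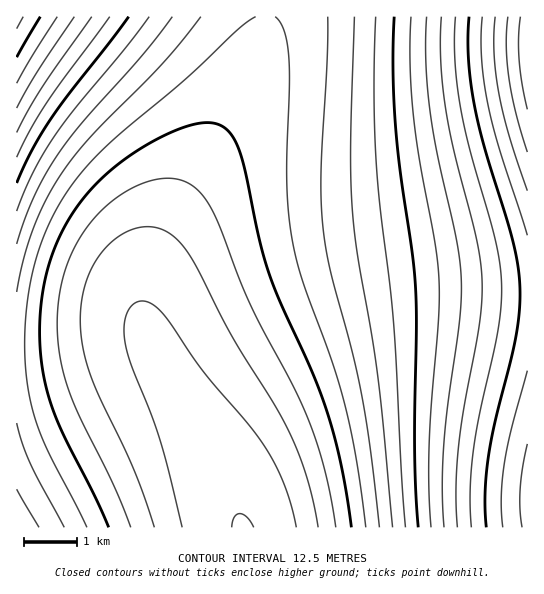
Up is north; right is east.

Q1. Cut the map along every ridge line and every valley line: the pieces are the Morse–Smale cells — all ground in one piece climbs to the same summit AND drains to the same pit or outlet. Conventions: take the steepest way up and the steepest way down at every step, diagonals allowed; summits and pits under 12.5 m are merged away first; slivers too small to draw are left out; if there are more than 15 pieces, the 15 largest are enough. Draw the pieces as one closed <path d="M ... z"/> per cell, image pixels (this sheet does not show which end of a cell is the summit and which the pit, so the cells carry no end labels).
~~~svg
<path d="M527 16l-262 1-2 20-12 33-27 53-35 59-26 51-11 25-8 28-1 28 5 21 20 42 21 35 0-19 21-21 45-29 58-28 44-14 46-6 125 0z"/><path d="M491 295l-88 0-33 4-29 6-28 10-46 21-32 19-32 22-14 16-1 14 36 70 12 29 5 20 2 2 284 0 1-231z"/><path d="M265 16l-249 1 1 336 33-1 73-13 20 0 8 3-8-28 0-20 9-36 23-49 69-124 16-39 5-21z"/><path d="M143 339l-20 0-64 12-43 3 1 174 226-1-14-38-21-44-40-68-15-30z"/>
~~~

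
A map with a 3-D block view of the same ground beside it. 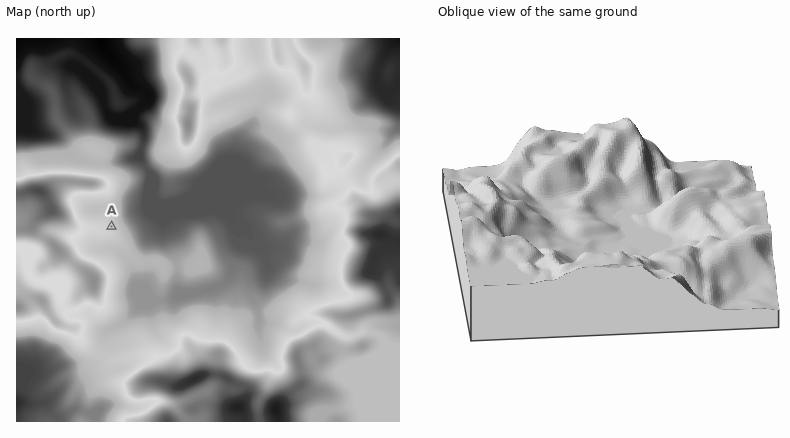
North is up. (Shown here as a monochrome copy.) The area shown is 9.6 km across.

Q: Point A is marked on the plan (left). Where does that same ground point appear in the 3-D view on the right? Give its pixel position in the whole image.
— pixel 607 177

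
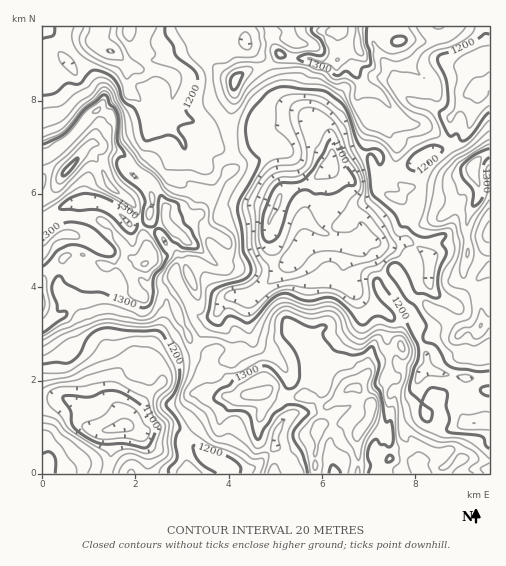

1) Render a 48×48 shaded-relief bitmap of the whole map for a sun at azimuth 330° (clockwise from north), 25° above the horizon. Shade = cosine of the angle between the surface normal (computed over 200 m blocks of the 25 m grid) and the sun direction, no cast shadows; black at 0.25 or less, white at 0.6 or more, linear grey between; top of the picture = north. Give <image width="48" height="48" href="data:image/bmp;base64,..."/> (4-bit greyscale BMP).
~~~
<image width="48" height="48" href="data:image/bmp;base64,Qk32BAAAAAAAAHYAAAAoAAAAMAAAADAAAAABAAQAAAAAAIAEAAATCwAAEwsAABAAAAAAAAAAAAAAABEREQAiIiIAMzMzAERERABVVVUAZmZmAHd3dwCIiIgAmZmZAKqqqgC7u7sAzMzMAN3d3QDu7u4A////AHZ3ZmrLq926mHd2arh3l1aYV2RmeHdkRId4d3rMu825h3ZmVrl4h1aHV3ZWd3d2ZpiImqrNzMuoZURFQ3mHhlZ2NXZ2eJmZh4iaq8zMvMuoZURWZFiYhld2I2V4mrzLqJiZmJqqmru4d2VndDi7p1eIMWVpqpq8uqmHZVZ4h3iXd3VXhSSsyniKcVVYmYdniZmGZVVWeHZ2ZnU0djJYq4eJk0ZWeIdlVXh3ZmVVabqWZnZURUREaZZolkdXd3dnZUVVVVVVV87aeKqYdkaIeLp2eFZHiId4hyEjRERVZp3tqazMuYeamJu4VWU0mpiImTIRNEVnZmnNuZvNy5iZmJvLg0ZBaZhmZkQyI0Rnd3ebqYm83KiIiImrpjZRN3ZDRDVkNERWd3eJmXeKvKh4h4mruGZCNndmZiRVVWVFZneHmpiJq5d3d4is6ohlRXdWVgEkNFVDNGd3iruqqqh3d3eL7quod4hlQwABESMhAEdoibuqu7mImXZ5zsy4iIq5hUQiIRIiACZnZqu73duqzKd4q7qXd3m7qTZkRDMzITZ3VGq63/7c3tqZmYeHeIiamVZ2VVVVQjaXVDeZrv/c3uyqqXh3mph4mGZ3ZmZ3dFeGVCI0au/bvMupqYhnm5dXiGZ3d2eHdDaGZCAAFZ3bqqmZqpd3eqhleIZnd2d3QgJ4dUQyJGm7qYiJvLiHabuVZ7hneJmIdAA4ZWZWZneKupiazdyXeLy2Vsuoiaqap2MSNXZWaJdoqqmZq924dpvIZ3rLmYiaqYZDNWVDR6l2eIiIiZmYZnmpZyWJh2ebuXVnZnhkNZqGZ3dnd3dmVEeXVlM1ZniZq3aIZZl1NIqXd4h3d3dmdSOGI3dniJh1aZh4dWhlQ2qoeIiHZmd3qWR3ISR5mZdERqqIl1ZUQ1mpiImYdWZ2m5h4IEAUZkNWZpy6mWVSIzeqmZmrpmd2eph4UaQBRUWJhoqqmYVSAiR4mZqsyYiHiqh3ZbkQRmeZiJmpmpdEEBIzWKqZqpiJmrmGVbyBJnZ3mZiamal1QRIhE4mHiZh4q9y6Ur3oJFRXmYiZiJqXZTMzMUh2iYdVis7/s7vddENYmYiIiImIh2ZlUzeHd2ZCRpzv/P7MyGNXipiIiIh3eId2ZUaYVEZTI1iu/+/8y4M1eZiIiIdmZ4h3dlaYVFZUQ1iL7qv/upQlZ4mYiIdlZnd2Z2aIdndndmeYzZrP+4dWd3iYd3dDVmZlVmZ3h3eJqGWIraqt/6d5h3eZiHYxNWZURFVnZmeIh1R4m6qr3+dpmHeaqYcxE0VCI0R4Znh3ZVVXiZmrzel4mYiJqpliESMzIjJYd3d3ZmVWeIiau8qJqYh4iau1MiIjMjI1VmZnd3ZmZ3iIq8uYiIdmeJzsl0IiI0Q1NFRVd3ZmZ3d3mruXeHd2d4m8yoZoiYdFNEQ0RERVZmZniYh3iId3d3d5u6qby6qGVWUzMyIjRWZmV4dmeYd4iIh3mZmYh4qnZYh1VVQiNFZlRZmGaah3iIh2eId3dHmoVYmYd4dDNA=="/>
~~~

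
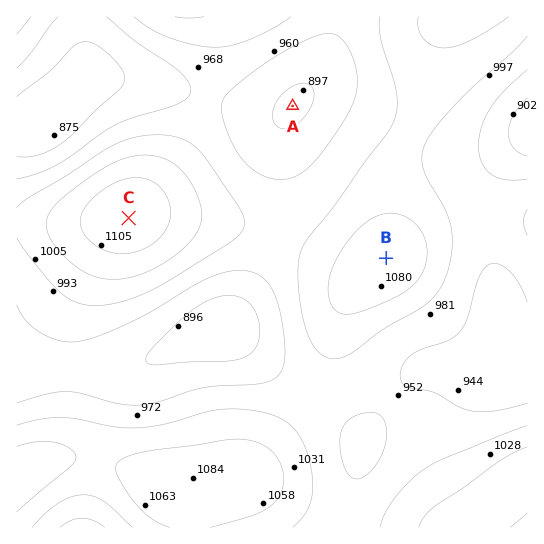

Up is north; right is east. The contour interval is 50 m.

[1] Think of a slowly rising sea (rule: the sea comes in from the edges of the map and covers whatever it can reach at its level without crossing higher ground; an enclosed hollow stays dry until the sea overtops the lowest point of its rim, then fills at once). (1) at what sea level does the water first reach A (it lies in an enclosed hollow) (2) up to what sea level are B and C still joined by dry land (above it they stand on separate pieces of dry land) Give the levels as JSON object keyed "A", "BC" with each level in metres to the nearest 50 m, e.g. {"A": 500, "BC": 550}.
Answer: {"A": 950, "BC": 1000}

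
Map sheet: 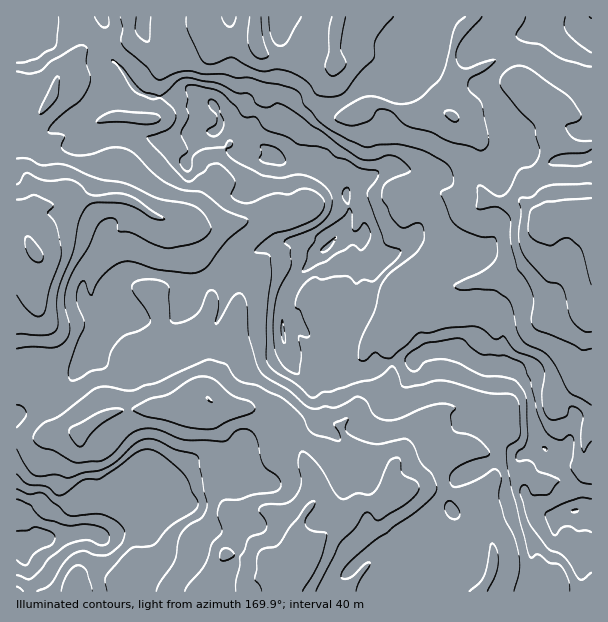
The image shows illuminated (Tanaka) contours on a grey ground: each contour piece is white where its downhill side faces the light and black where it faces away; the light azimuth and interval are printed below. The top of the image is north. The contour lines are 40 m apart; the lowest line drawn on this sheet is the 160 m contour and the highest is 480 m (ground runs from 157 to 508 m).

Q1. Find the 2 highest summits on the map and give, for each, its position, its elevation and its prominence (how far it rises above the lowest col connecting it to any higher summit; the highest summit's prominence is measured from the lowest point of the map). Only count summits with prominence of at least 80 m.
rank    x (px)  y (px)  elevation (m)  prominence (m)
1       326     248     484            180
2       575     510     481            119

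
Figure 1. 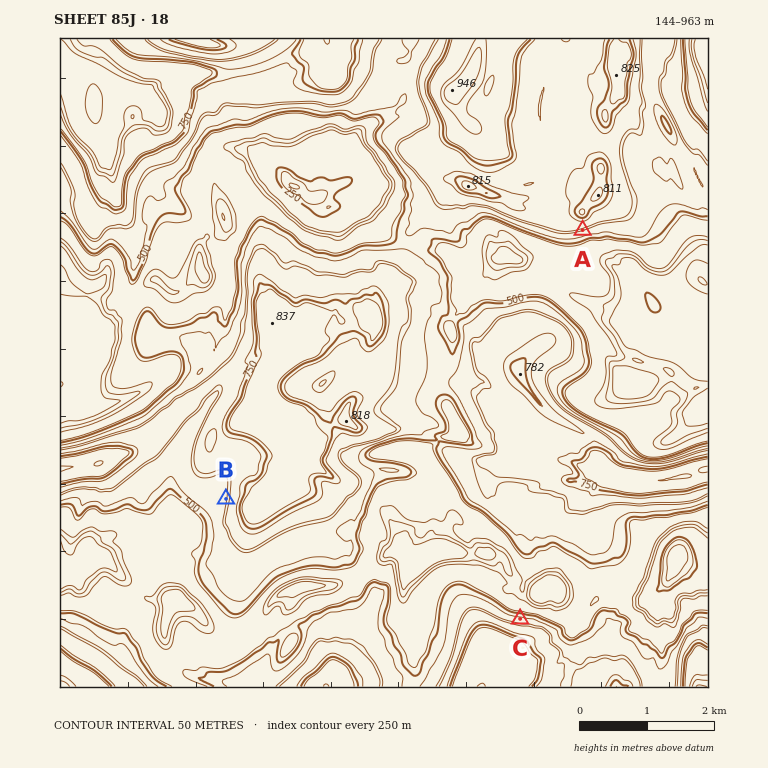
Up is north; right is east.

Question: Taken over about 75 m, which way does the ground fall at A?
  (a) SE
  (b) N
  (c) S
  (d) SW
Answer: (c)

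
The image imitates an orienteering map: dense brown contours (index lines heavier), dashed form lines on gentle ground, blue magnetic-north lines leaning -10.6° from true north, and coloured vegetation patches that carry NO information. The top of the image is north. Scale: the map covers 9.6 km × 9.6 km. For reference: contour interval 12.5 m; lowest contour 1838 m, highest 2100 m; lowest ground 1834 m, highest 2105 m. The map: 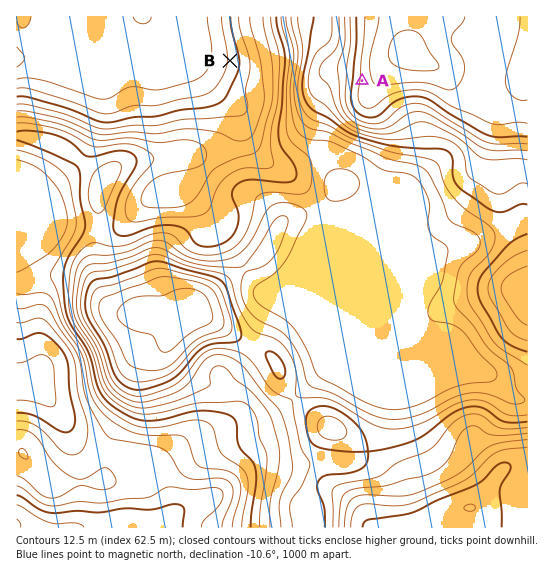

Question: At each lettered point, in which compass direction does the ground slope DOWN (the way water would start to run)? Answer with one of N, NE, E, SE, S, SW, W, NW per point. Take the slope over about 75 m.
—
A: W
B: W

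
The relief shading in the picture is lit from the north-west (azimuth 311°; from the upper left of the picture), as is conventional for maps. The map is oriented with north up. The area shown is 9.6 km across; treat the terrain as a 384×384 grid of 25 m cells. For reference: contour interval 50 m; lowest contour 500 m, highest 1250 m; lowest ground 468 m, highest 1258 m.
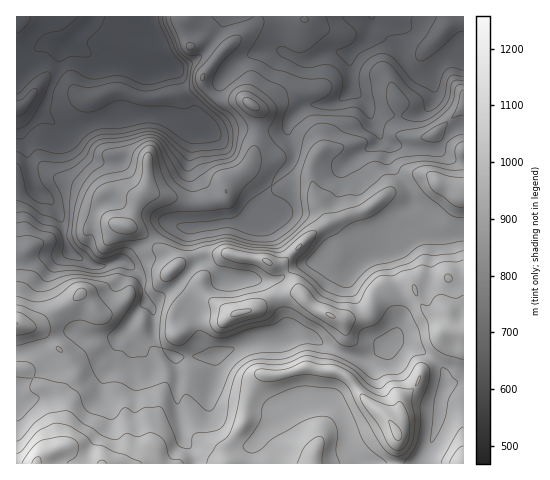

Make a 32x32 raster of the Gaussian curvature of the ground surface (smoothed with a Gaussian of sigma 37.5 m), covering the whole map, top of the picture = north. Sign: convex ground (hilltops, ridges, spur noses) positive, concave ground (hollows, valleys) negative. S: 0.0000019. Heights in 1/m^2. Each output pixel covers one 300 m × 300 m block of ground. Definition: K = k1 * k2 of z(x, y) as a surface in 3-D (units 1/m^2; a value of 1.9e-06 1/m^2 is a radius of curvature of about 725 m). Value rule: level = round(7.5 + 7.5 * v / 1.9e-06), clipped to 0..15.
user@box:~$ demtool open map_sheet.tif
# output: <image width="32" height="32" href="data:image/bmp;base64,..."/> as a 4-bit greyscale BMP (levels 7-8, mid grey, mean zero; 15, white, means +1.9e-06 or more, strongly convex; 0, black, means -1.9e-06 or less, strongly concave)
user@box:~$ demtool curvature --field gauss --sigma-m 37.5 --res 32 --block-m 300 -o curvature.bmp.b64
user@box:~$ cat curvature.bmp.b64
<image width="32" height="32" href="data:image/bmp;base64,Qk12AgAAAAAAAHYAAAAoAAAAIAAAACAAAAABAAQAAAAAAAACAAATCwAAEwsAABAAAAAAAAAAAAAAABEREQAiIiIAMzMzAERERABVVVUAZmZmAHd3dwCIiIgAmZmZAKqqqgC7u7sAzMzMAN3d3QDu7u4A////AGl4d4d3eHiIeHiHh3hjd3mIeYeHeIiHd3h3eIh3jneHh3eHiId3d4eHeHh3h3l3h4d3iHd4eHiIh3d3eHiIh4eHd3iHd4d4d3iIiIiYaGh3iHd3eId3eIh3eIeISYdnh4eHh4eIh4d3nHaGmXl5qYd3d3iHiHl4h2eIp3aHiGR4eHh3eHc5d3d3iFhneIh4iJd4h3iIinWYiHh5eIh4iJend4iXeId3moloeKlYeId4d3d3d3p4d2iIVpSISXd3h3d32HeVdnaJiGeoiYiHh3d4Z4l4aKhoeJlUh4h4iIeXd3iWWoZ5Z2lpg6h4d4iHh4iHhrZndlareXXHiHiId4eHoMd4lHmnZJmYhXeIh3eHiHqHmXeod4d4iXWHd3d4d3iHd3hnd3h5iIiHh3l3h3hph3mHeHdneHd3d3eHh3h4h4d3iHd4h6d4d4eId3Z5h3d3dmmLd2eFeHeHh3h4eIV3iIm2T3eImYh3eXh3d3eLh4h1eHhYiKdneId3d4h4dnd3d3h1Z3iXVXh4h4h2eGeHd4iId4eIhft3d4h4eIiGiXh3iGaIBmend3iIeIiHnId4iIiJeY+XZ3h3h3iIiGd3d3h3eIwGeHeHiId5l3dnd3h3d3dn9Ih4h3d4d2eIeHh4eHd4hXd4d3eHeHd3h4iHeHd3h3qHd3d3iHh4eIiH"/>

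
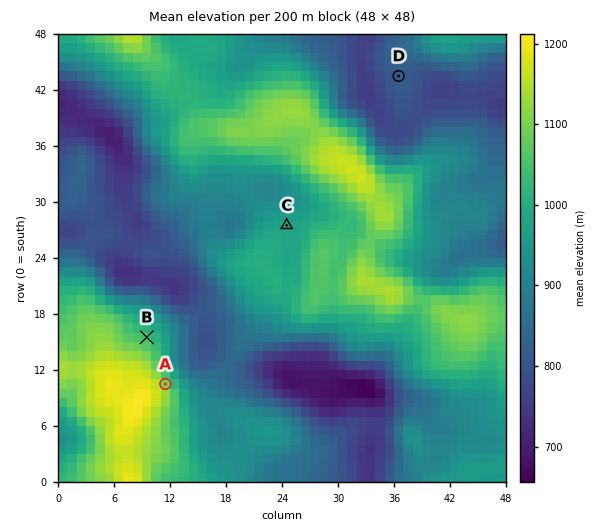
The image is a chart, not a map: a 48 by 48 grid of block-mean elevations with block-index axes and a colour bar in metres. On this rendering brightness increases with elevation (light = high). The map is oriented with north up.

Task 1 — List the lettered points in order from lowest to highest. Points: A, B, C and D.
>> D C B A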